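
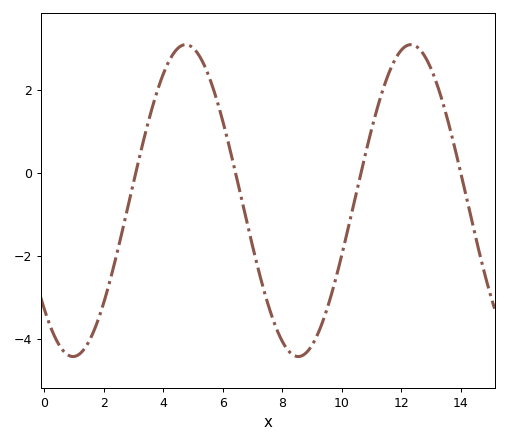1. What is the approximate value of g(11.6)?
2.45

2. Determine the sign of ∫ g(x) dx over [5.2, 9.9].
negative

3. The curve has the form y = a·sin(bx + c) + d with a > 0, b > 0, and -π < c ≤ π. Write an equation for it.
y = 3.76sin(0.83x - 2.37) - 0.66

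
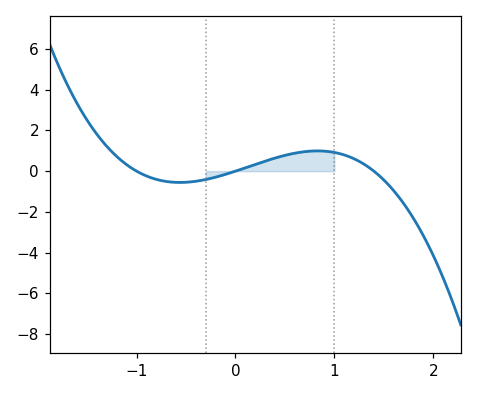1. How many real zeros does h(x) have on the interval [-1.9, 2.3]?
3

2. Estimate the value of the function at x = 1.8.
-2.4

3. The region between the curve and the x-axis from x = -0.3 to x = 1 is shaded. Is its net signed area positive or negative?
positive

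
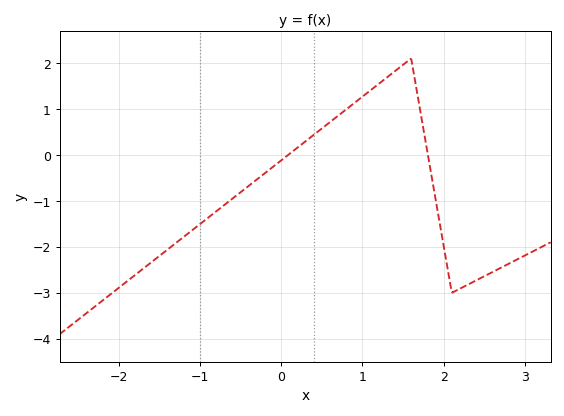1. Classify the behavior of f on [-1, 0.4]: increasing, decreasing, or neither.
increasing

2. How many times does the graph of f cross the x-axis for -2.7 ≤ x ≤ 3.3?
2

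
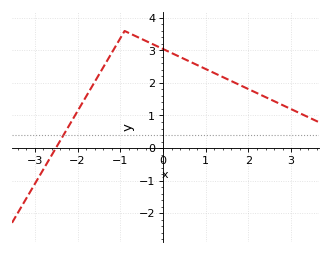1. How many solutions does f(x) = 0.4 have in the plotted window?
1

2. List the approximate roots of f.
-2.51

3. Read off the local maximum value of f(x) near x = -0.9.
3.6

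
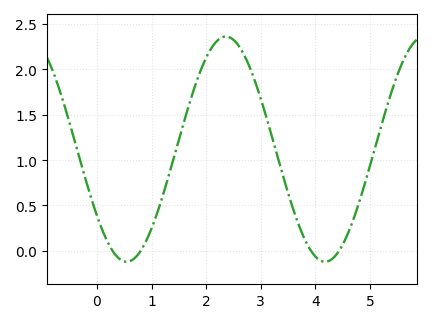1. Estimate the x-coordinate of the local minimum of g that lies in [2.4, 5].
4.2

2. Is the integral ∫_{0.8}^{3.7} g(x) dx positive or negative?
positive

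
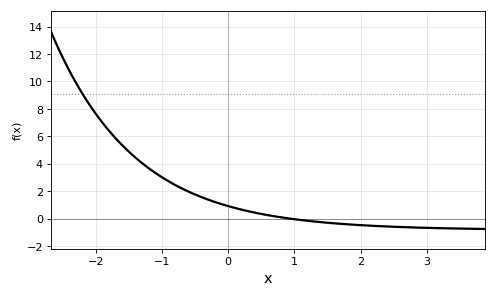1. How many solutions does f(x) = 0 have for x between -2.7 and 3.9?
1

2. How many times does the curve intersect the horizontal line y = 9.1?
1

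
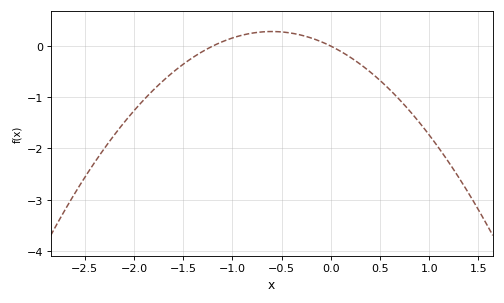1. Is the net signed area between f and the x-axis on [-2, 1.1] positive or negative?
negative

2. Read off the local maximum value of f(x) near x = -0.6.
0.284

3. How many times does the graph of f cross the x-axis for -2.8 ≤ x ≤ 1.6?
2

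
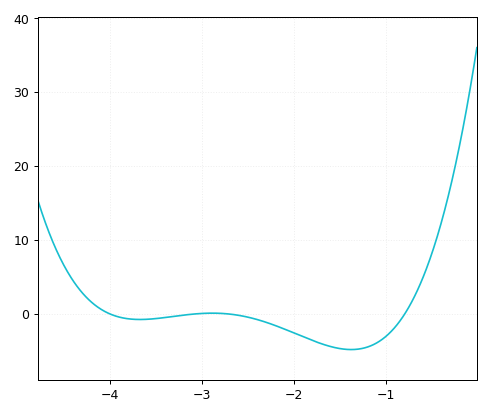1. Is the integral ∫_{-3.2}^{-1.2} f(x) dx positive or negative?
negative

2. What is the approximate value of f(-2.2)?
-2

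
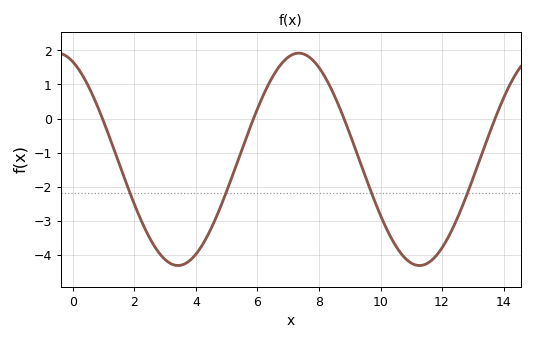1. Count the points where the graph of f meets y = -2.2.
4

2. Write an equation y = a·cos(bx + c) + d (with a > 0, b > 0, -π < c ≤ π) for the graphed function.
y = 3.12cos(0.8x + 0.41) - 1.2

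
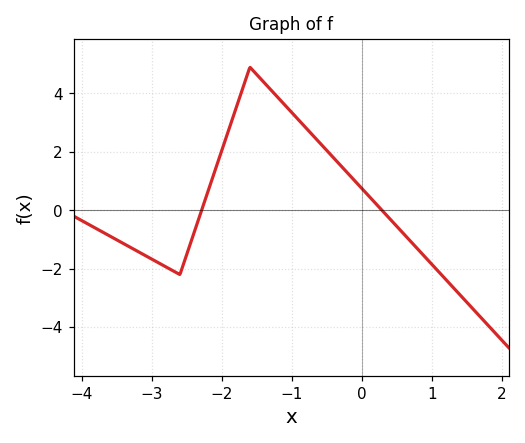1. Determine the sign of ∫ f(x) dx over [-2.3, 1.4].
positive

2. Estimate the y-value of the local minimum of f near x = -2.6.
-2.2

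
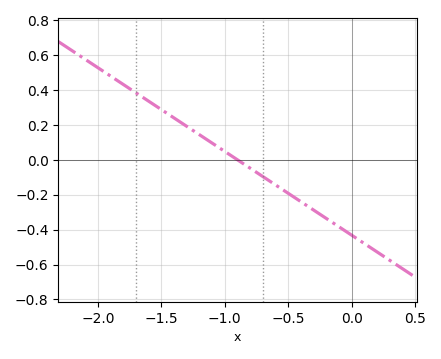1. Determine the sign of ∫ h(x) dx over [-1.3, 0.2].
negative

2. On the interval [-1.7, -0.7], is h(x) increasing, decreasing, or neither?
decreasing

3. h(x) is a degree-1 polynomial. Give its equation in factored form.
y = -0.48(x + 0.9)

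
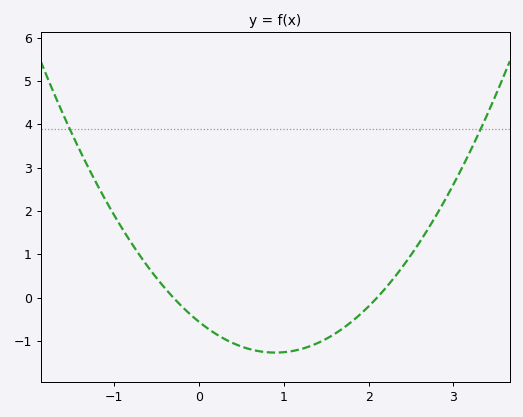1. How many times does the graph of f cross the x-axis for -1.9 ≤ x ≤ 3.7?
2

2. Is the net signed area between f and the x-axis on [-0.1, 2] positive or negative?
negative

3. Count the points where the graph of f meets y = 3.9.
2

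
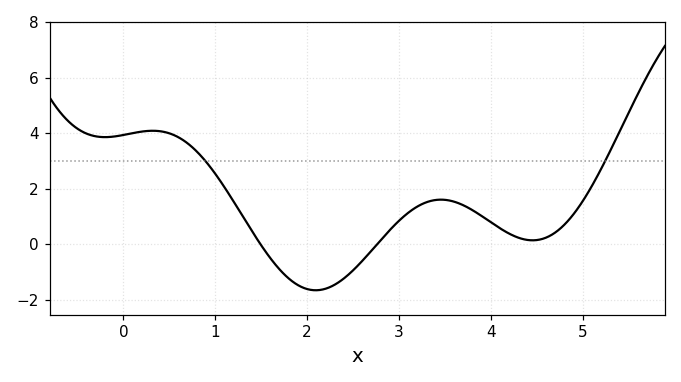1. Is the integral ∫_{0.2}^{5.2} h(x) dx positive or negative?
positive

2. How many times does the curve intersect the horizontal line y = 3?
2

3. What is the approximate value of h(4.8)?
0.708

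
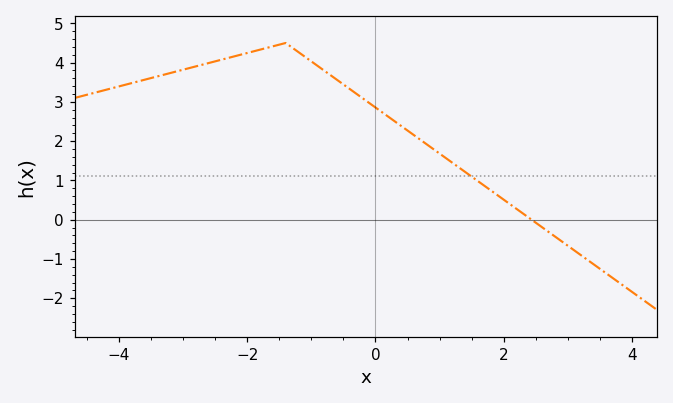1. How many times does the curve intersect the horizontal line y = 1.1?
1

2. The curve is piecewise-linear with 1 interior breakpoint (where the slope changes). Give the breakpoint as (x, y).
(-1.4, 4.5)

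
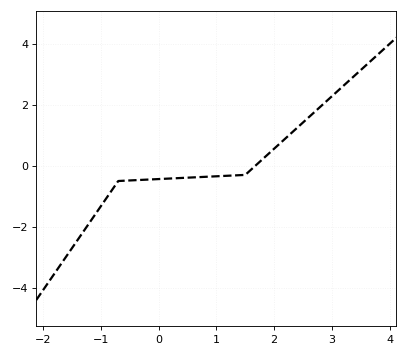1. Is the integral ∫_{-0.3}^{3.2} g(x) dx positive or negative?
positive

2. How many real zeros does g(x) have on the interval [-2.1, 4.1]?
1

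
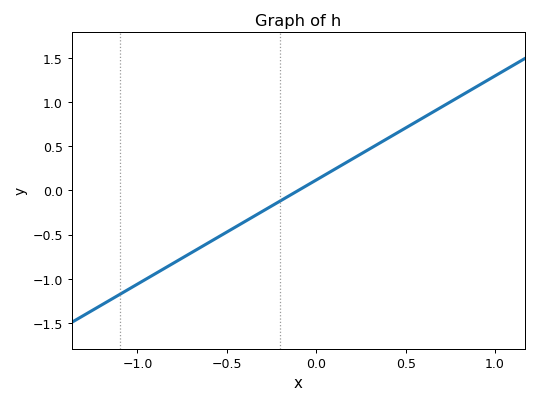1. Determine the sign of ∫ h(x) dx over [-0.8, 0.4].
negative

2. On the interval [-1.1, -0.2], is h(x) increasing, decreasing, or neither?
increasing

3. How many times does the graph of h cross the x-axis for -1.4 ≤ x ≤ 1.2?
1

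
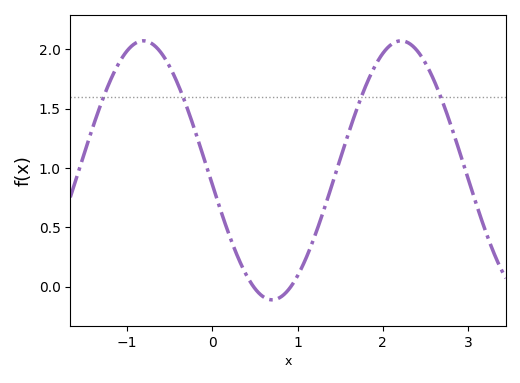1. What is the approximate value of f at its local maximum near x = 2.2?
2.05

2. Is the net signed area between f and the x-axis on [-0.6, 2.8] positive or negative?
positive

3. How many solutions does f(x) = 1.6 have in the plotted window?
4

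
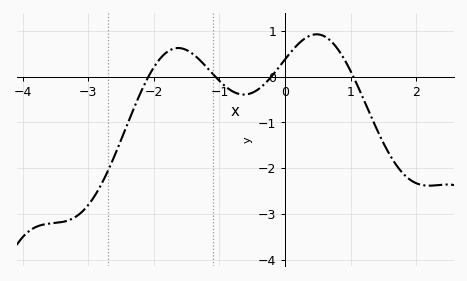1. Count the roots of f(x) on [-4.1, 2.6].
4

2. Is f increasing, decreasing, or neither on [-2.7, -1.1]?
neither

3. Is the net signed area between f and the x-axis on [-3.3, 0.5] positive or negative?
negative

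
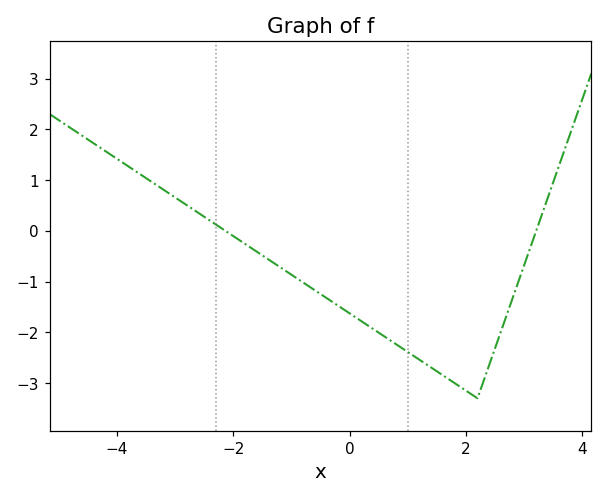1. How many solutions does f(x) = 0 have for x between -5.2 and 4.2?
2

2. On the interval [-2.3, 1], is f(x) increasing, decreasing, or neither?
decreasing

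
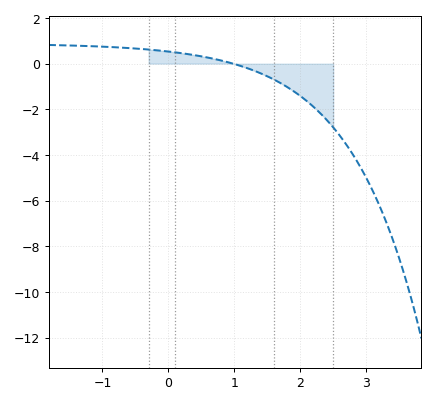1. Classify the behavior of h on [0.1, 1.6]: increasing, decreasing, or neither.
decreasing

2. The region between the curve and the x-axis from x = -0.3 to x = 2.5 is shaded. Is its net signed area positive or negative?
negative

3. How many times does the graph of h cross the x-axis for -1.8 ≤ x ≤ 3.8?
1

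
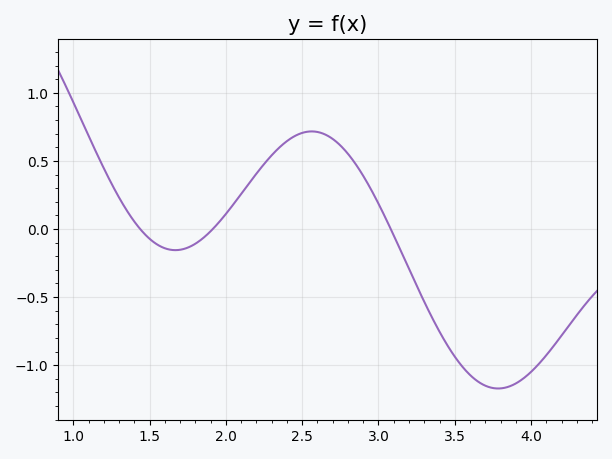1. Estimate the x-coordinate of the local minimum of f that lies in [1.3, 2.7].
1.65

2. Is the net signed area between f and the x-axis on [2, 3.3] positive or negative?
positive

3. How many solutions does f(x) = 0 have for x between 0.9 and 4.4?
3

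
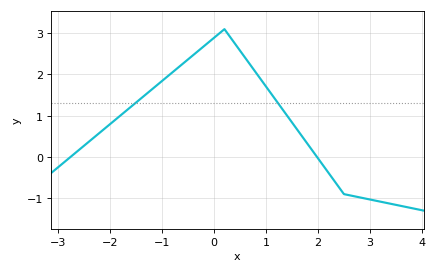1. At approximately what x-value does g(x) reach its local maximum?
0.2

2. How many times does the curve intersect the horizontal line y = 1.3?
2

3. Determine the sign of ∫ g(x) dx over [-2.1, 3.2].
positive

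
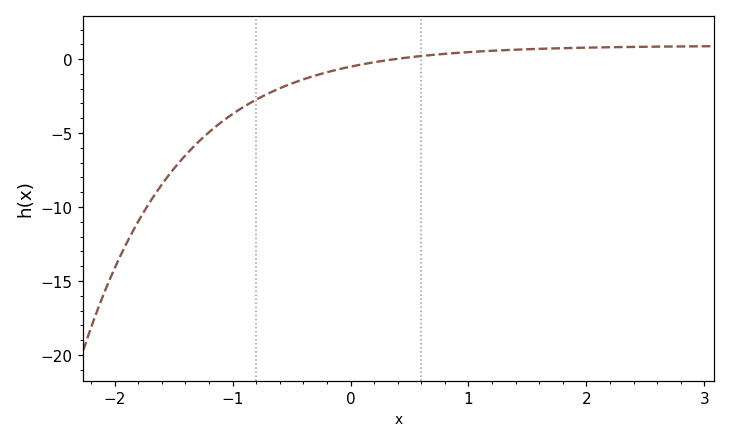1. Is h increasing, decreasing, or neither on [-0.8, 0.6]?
increasing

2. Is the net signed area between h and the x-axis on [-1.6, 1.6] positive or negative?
negative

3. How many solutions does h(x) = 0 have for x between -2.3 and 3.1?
1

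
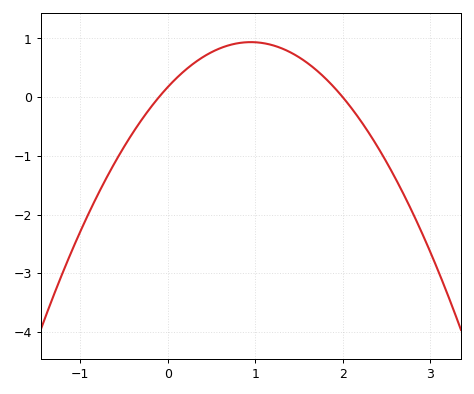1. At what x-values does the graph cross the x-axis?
-0.1, 2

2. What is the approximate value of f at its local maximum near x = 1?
0.9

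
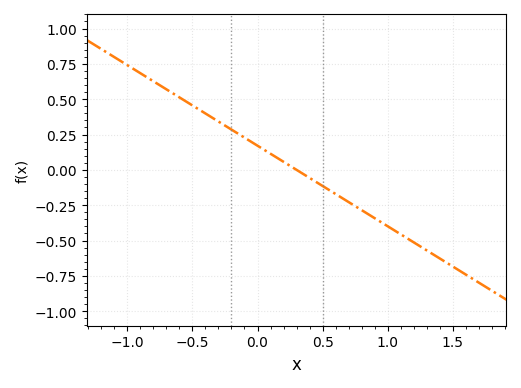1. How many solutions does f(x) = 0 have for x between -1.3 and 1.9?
1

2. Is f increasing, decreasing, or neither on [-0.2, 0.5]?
decreasing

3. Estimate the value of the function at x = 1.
-0.4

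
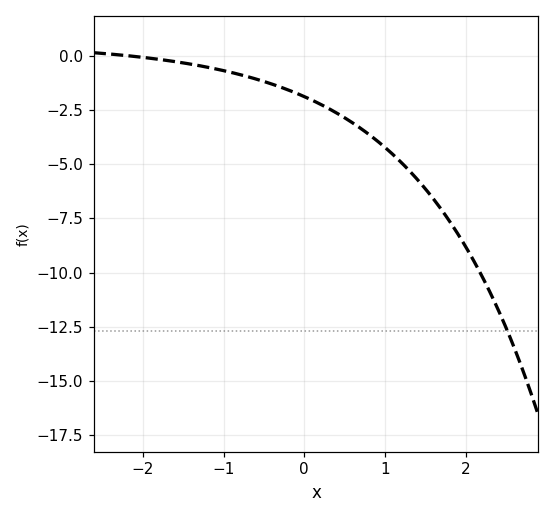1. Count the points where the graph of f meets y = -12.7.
1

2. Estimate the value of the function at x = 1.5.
-6.13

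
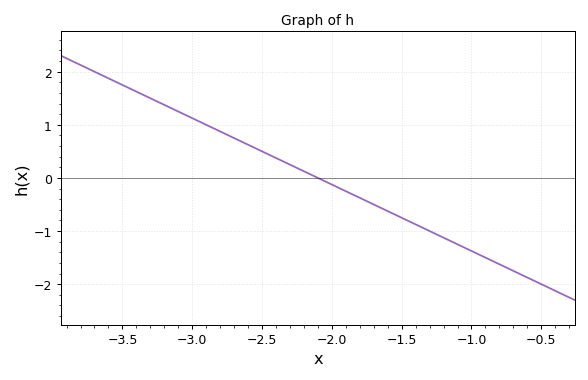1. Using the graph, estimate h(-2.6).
0.625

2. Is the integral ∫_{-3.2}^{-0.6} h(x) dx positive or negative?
negative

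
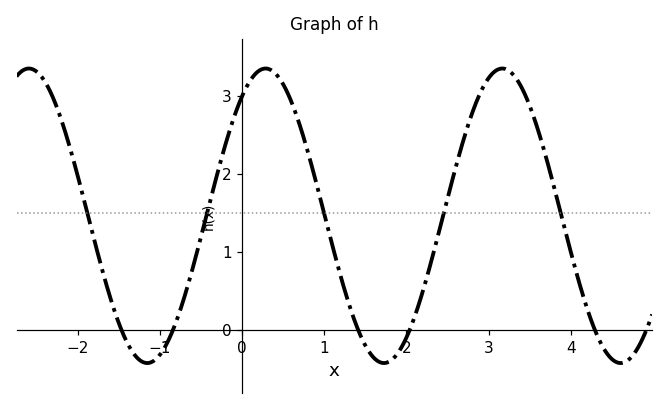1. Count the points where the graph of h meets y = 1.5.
5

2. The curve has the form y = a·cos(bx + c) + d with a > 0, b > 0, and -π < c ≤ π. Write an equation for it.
y = 1.89cos(2.18x - 0.622) + 1.46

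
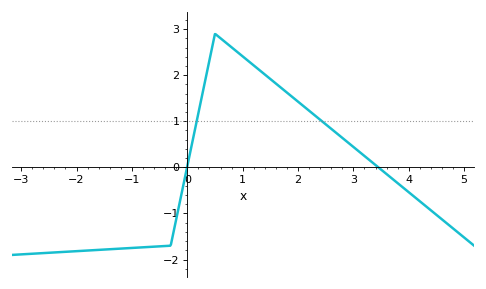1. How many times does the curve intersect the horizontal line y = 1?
2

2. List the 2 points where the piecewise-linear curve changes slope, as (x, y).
(-0.3, -1.7); (0.5, 2.9)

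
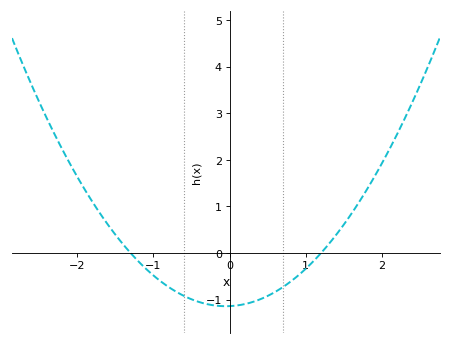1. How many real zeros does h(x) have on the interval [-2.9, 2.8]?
2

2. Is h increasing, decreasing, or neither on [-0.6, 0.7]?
neither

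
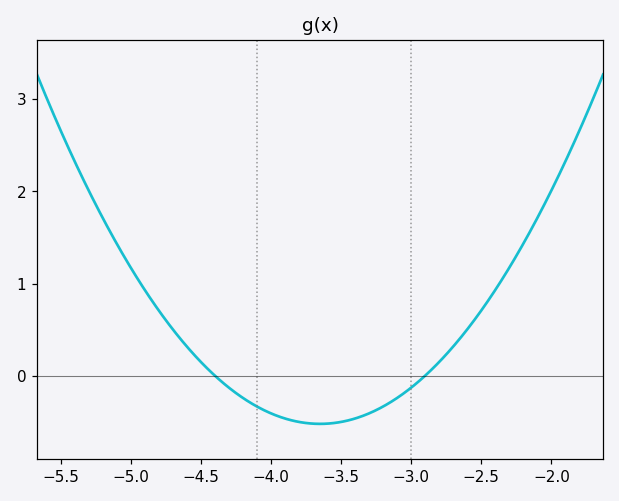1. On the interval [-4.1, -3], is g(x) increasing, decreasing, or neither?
neither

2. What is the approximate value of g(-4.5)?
0.1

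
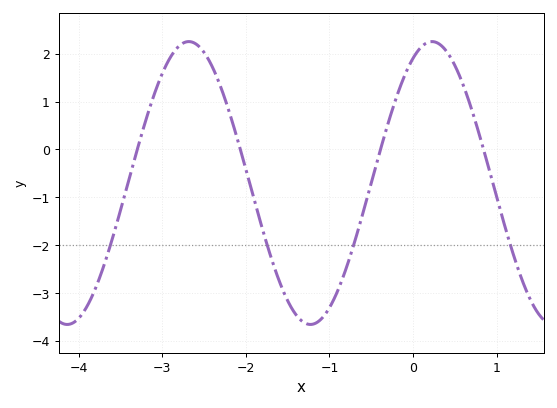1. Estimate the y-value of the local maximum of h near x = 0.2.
2.2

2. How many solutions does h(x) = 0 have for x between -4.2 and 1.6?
4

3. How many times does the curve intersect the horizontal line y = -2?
4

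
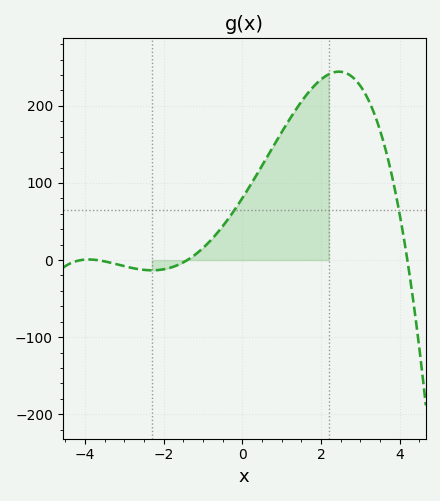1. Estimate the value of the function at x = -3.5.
-1.75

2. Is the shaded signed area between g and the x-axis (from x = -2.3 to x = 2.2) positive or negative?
positive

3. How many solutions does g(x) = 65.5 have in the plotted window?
2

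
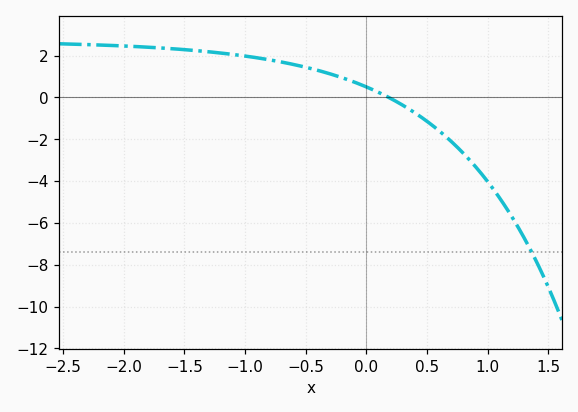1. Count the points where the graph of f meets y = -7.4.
1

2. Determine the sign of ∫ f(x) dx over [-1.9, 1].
positive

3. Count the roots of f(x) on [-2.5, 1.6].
1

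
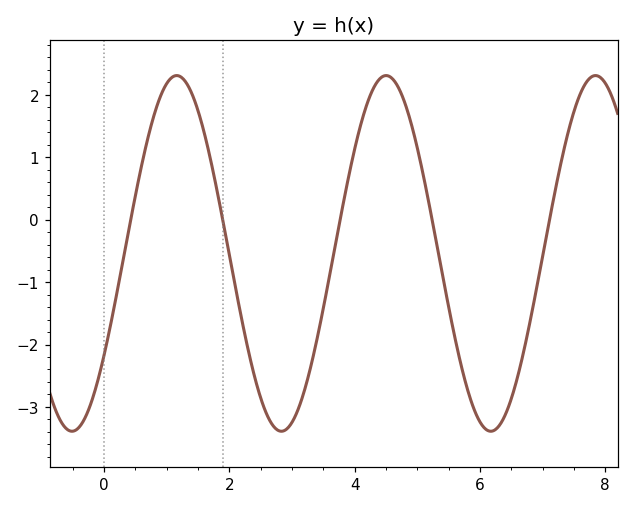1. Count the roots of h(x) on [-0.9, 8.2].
5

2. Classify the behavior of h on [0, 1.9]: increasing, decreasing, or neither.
neither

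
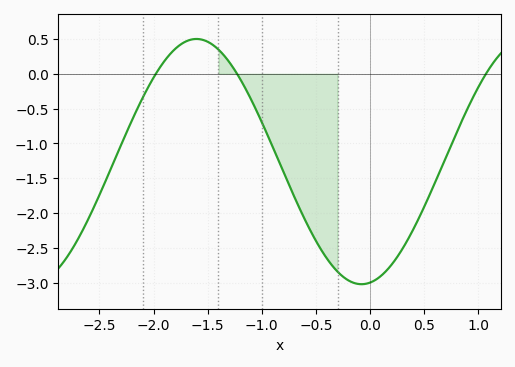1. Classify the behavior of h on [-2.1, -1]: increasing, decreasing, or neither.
neither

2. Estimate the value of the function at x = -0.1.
-3.02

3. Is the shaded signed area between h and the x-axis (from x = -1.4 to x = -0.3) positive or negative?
negative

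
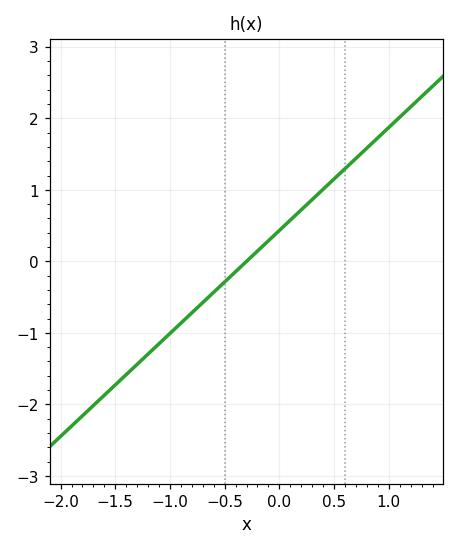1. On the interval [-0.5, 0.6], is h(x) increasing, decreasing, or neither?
increasing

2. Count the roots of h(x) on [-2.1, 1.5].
1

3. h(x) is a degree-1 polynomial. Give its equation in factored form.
y = 1.44(x + 0.3)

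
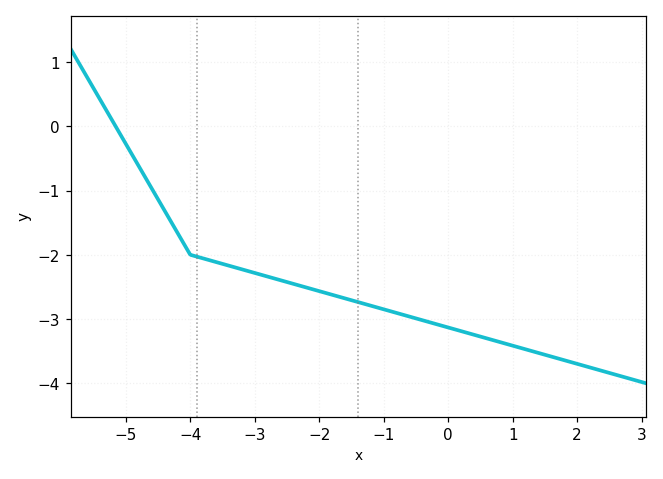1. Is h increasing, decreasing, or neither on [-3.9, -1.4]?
decreasing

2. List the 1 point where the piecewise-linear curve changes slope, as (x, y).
(-4, -2)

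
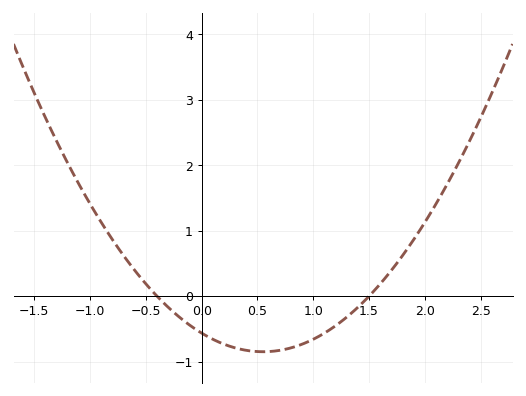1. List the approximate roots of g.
-0.4, 1.5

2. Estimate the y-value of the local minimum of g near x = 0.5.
-0.848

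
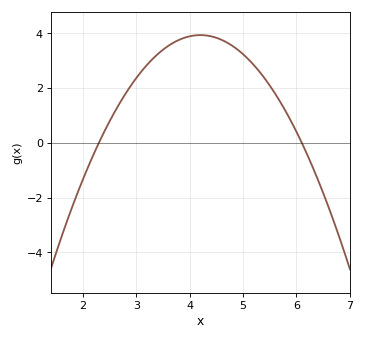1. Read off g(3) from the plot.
2.37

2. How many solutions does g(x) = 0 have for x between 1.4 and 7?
2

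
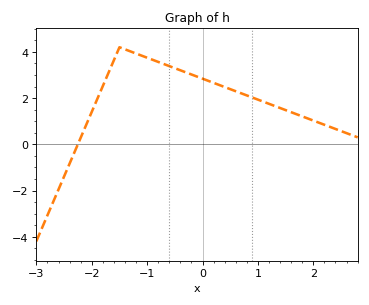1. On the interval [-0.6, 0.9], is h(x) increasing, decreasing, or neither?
decreasing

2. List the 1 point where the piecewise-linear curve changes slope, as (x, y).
(-1.5, 4.2)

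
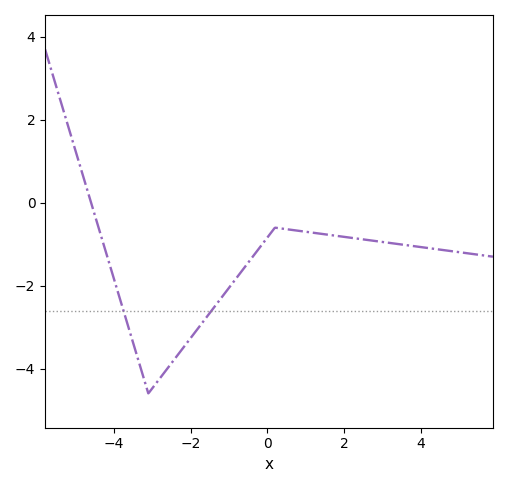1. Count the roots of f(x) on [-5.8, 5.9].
1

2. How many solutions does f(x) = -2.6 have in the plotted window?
2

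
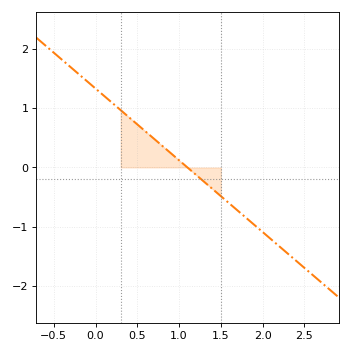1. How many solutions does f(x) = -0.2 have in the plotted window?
1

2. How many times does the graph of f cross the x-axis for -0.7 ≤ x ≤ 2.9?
1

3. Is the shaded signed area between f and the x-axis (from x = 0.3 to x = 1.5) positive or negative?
positive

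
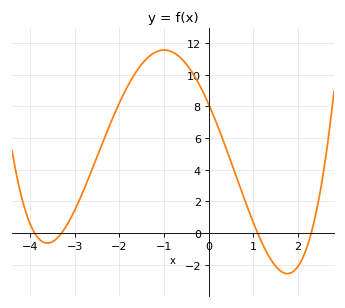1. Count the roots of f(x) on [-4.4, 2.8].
4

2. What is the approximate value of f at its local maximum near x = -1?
11.6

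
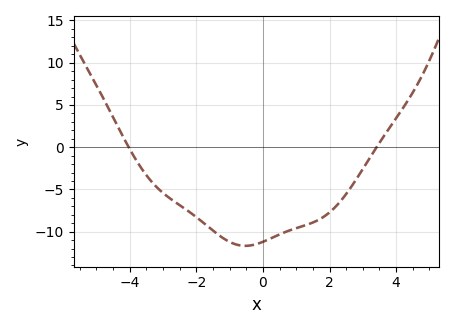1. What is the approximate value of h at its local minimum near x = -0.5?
-11.5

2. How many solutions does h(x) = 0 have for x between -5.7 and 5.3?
2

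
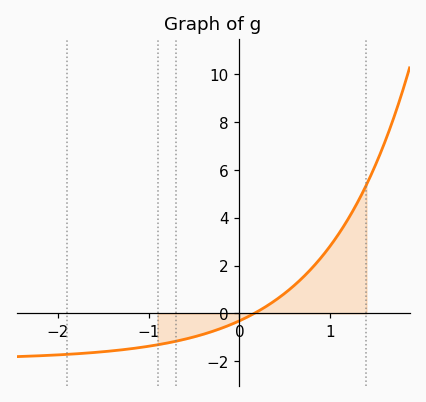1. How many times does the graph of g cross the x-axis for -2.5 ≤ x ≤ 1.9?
1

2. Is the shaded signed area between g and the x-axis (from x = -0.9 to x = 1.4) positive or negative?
positive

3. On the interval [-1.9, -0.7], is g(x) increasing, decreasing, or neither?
increasing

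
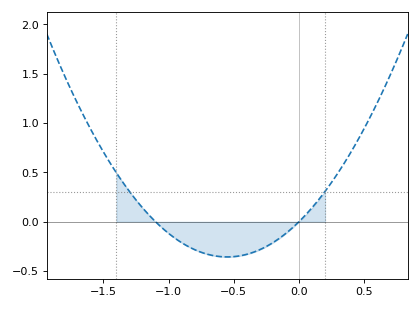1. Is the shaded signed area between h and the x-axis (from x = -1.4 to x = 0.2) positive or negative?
negative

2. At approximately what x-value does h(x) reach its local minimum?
-0.55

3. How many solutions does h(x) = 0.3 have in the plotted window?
2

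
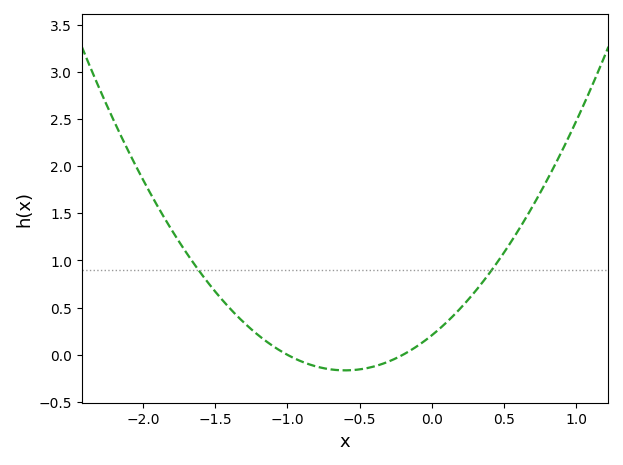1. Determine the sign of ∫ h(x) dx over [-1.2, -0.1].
negative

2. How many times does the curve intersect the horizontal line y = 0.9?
2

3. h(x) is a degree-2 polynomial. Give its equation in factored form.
y = 1.03(x + 1)(x + 0.2)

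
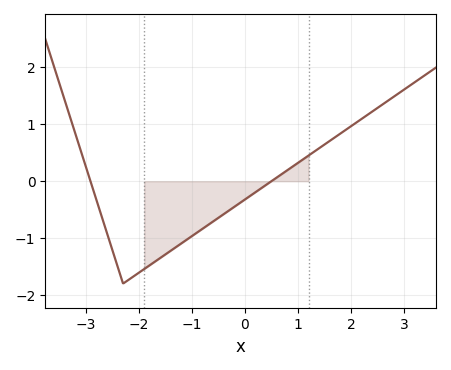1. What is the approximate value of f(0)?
-0.3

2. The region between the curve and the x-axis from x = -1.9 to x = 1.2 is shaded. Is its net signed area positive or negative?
negative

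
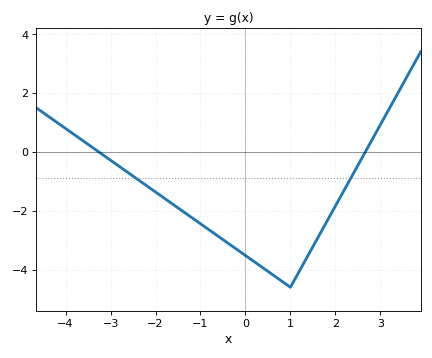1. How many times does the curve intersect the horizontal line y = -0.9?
2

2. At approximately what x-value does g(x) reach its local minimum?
1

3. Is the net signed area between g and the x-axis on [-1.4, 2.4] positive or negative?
negative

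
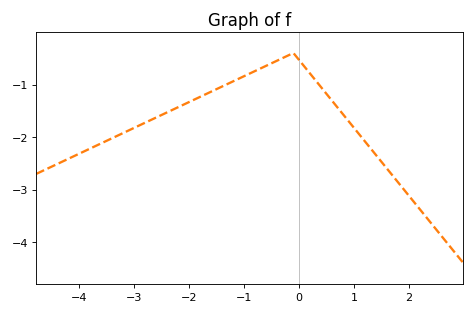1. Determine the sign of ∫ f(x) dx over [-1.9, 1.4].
negative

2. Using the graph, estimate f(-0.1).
-0.4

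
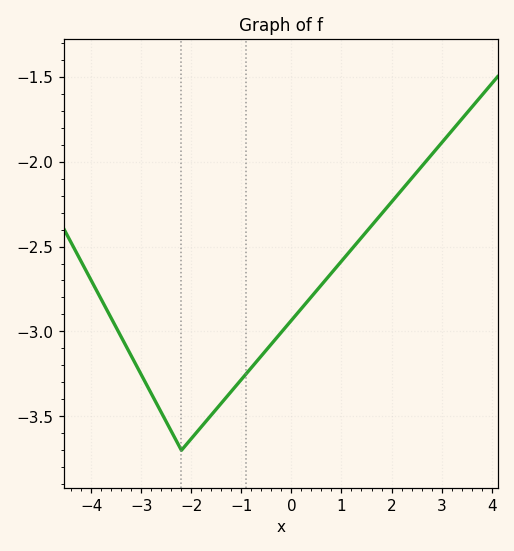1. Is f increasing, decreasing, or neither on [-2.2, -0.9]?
increasing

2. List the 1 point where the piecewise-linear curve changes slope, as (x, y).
(-2.2, -3.7)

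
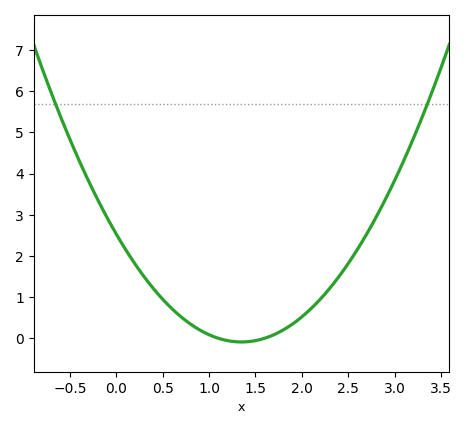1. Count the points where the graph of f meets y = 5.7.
2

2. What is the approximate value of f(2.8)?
2.9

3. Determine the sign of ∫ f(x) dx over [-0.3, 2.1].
positive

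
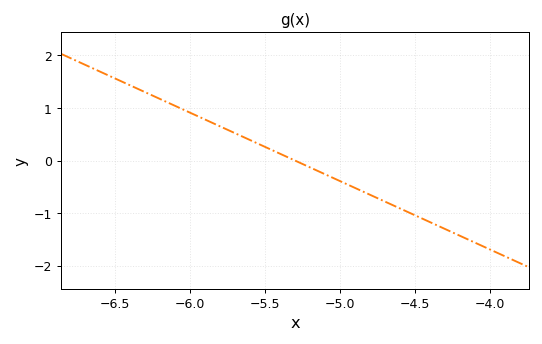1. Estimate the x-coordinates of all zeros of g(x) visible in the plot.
-5.3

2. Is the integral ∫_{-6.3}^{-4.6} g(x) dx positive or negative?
positive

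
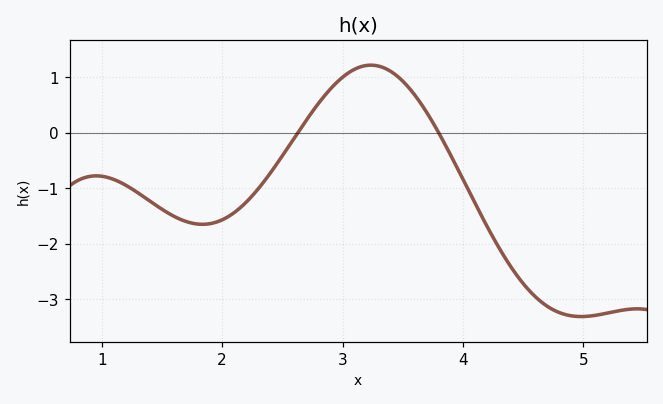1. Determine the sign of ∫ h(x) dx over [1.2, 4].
negative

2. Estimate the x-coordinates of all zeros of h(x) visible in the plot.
2.63, 3.8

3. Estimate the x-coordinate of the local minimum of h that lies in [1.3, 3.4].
1.84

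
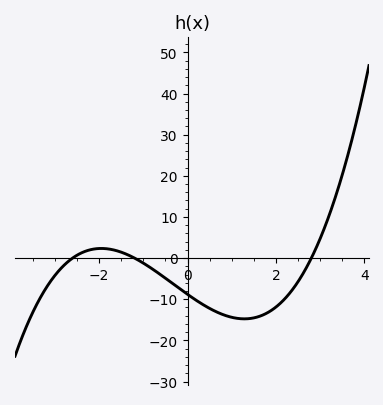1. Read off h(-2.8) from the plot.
-1.81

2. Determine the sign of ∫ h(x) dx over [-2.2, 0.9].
negative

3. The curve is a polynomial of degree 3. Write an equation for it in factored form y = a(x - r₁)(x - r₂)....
y = 1.01(x + 2.6)(x + 1.2)(x - 2.8)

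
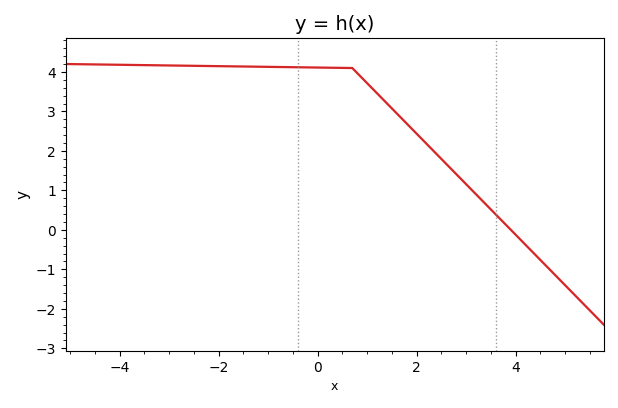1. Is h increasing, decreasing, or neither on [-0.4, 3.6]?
decreasing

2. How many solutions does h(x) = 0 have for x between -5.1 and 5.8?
1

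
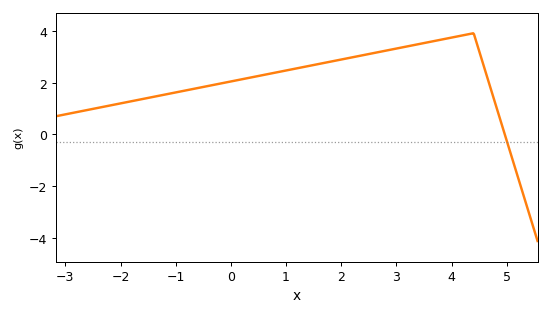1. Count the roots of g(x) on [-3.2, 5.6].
1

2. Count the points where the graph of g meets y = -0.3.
1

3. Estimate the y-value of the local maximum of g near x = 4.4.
3.8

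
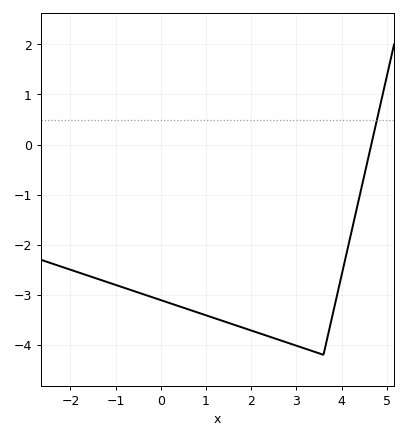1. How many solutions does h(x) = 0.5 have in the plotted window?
1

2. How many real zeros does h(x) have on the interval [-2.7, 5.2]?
1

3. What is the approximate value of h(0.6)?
-3.3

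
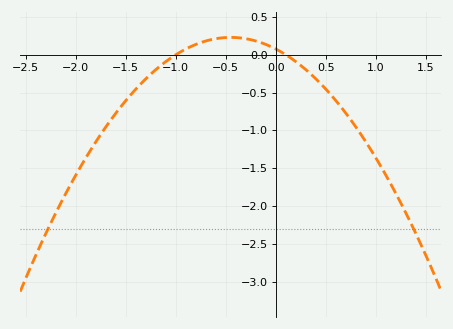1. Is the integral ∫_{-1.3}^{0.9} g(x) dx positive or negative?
negative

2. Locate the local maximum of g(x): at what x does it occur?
-0.45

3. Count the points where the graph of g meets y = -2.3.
2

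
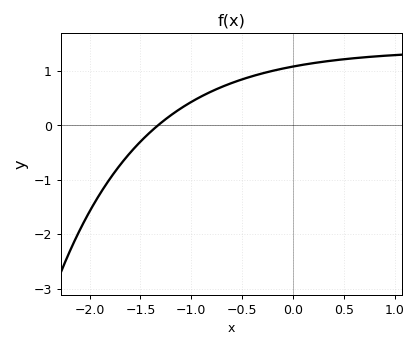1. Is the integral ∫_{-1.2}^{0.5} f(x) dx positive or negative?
positive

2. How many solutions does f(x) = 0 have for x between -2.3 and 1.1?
1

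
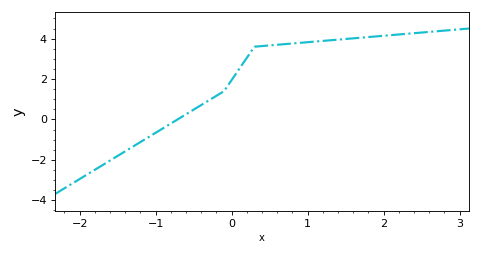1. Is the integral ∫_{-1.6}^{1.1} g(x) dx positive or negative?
positive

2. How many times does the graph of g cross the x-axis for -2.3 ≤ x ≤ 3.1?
1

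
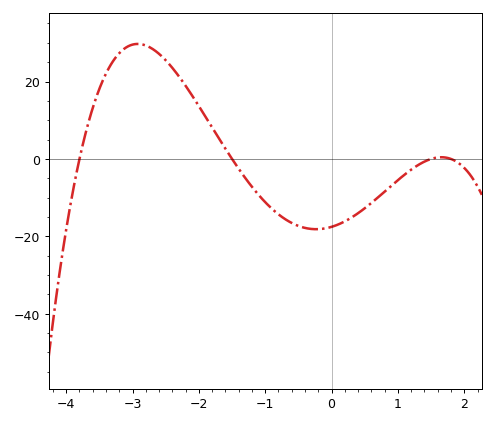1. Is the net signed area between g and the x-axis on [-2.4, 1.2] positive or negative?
negative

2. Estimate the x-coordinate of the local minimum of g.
-0.233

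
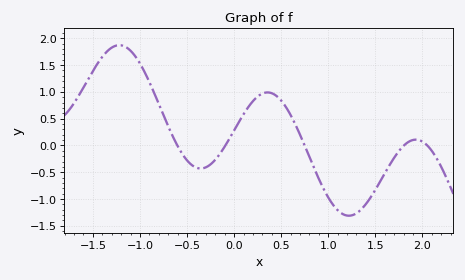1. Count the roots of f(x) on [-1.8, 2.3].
5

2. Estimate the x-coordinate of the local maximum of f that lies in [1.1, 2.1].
1.9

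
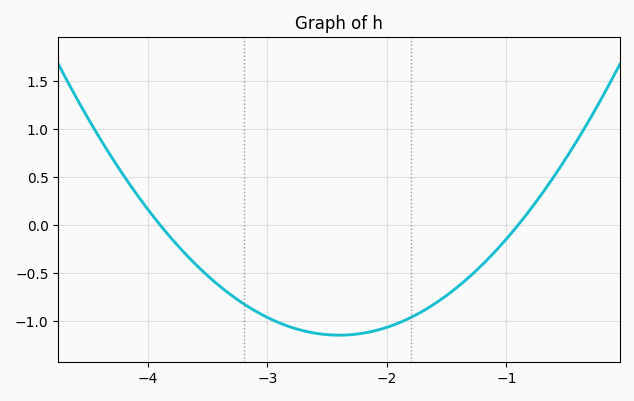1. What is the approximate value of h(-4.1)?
0.35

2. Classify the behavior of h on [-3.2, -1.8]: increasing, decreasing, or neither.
neither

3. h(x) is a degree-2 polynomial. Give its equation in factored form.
y = 0.51(x + 3.9)(x + 0.9)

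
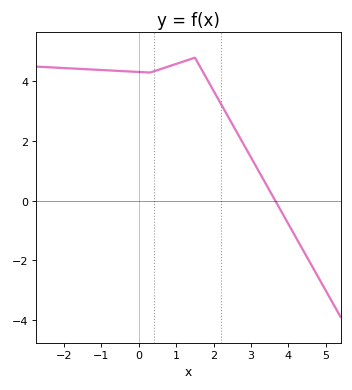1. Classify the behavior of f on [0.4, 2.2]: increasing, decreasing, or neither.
neither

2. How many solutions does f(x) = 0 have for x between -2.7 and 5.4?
1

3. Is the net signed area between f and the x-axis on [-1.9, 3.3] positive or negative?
positive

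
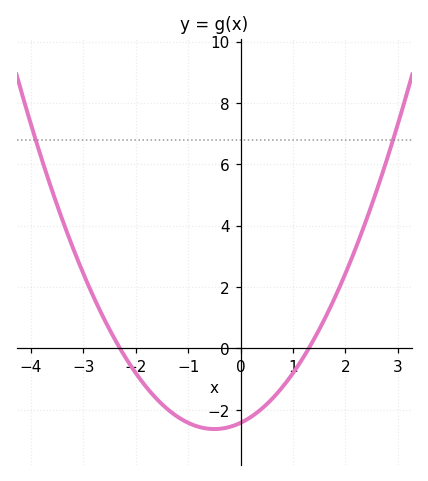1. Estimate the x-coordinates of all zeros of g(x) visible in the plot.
-2.4, 1.2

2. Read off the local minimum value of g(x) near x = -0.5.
-2.6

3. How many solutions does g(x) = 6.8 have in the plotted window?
2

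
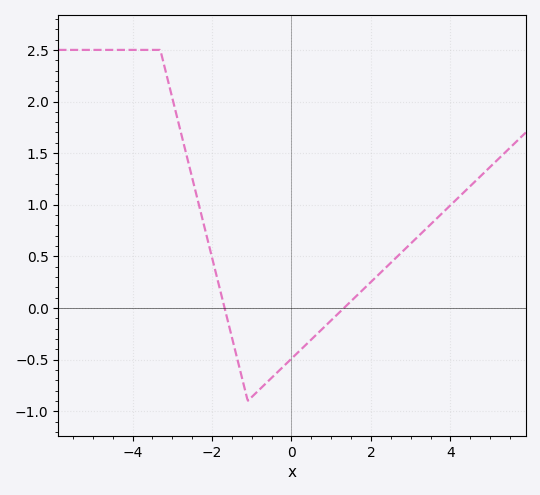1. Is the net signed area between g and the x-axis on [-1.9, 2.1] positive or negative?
negative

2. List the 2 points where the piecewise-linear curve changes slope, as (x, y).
(-3.3, 2.5); (-1.1, -0.9)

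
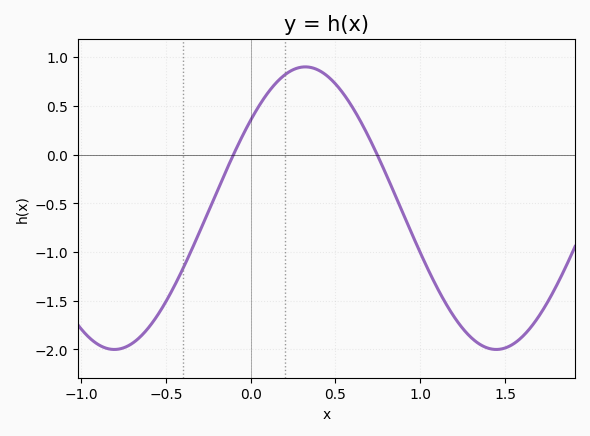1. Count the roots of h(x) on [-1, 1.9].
2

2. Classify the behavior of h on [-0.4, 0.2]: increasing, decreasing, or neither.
increasing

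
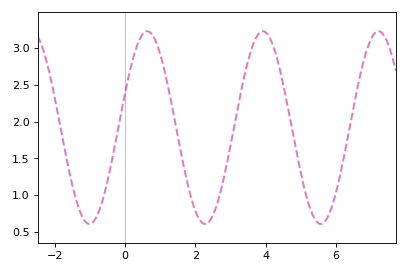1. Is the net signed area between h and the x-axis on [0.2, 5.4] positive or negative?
positive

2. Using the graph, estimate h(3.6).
3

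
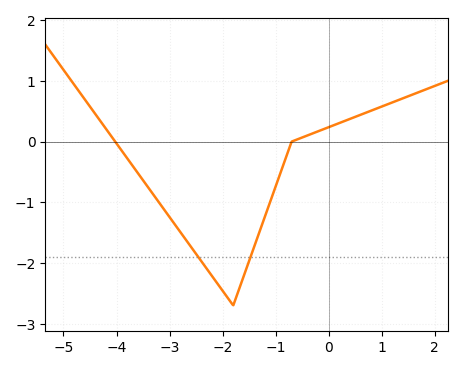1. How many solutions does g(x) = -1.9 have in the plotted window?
2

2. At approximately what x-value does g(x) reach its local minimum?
-1.8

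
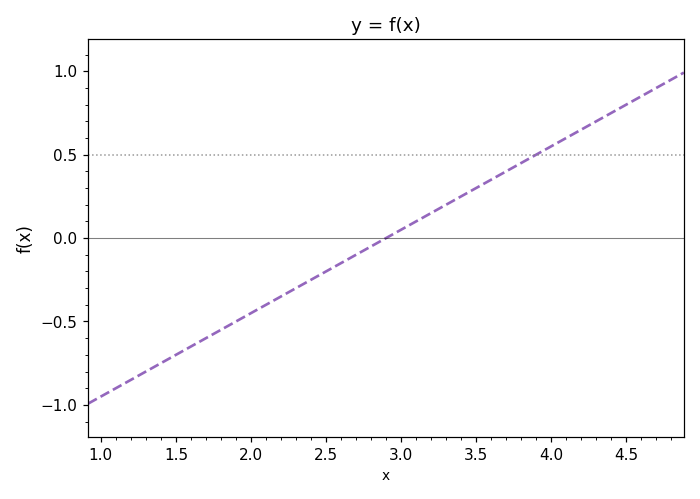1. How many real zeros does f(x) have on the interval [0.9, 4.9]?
1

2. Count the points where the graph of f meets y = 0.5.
1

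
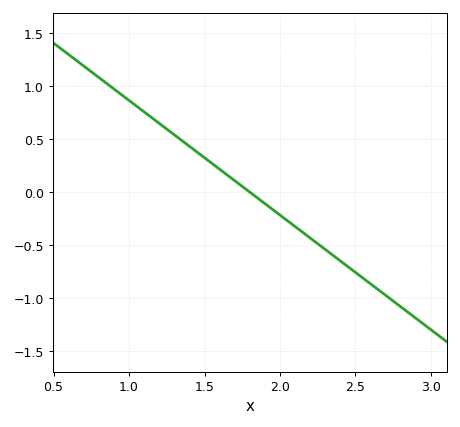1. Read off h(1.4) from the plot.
0.45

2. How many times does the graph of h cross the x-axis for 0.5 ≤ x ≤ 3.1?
1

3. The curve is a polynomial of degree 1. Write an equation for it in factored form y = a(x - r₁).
y = -1.08(x - 1.8)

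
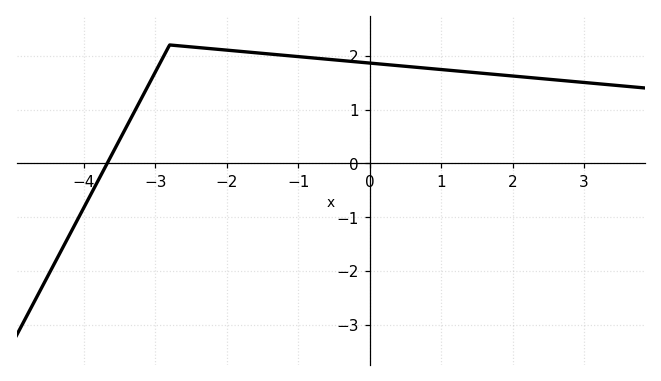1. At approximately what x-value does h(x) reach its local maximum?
-2.8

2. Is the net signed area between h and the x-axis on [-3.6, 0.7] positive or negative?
positive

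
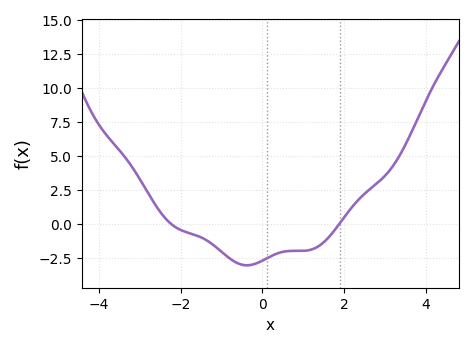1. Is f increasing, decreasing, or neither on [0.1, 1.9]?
neither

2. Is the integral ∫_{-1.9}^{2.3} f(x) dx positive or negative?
negative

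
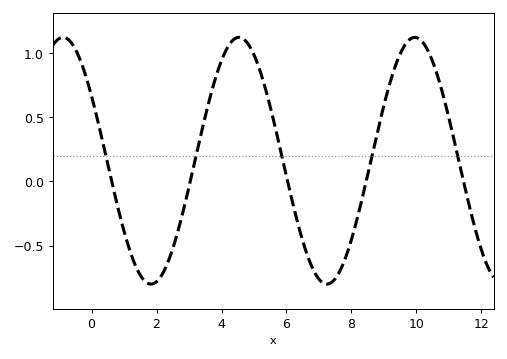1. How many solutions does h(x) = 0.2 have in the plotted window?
5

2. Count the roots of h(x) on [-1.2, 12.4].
5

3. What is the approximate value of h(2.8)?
-0.252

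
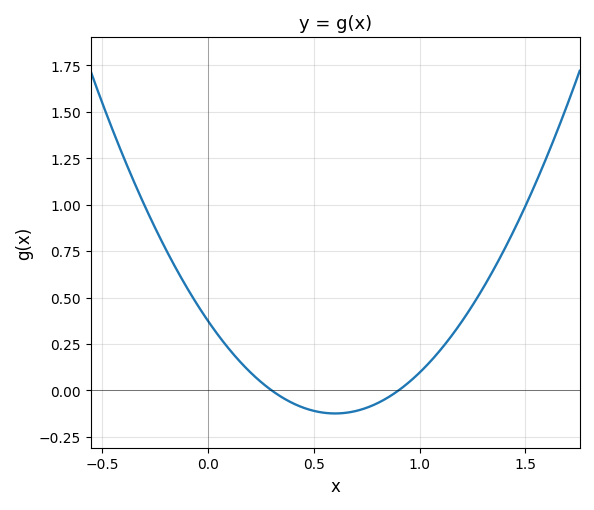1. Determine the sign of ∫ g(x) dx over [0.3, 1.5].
positive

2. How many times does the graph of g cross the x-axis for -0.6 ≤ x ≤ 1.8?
2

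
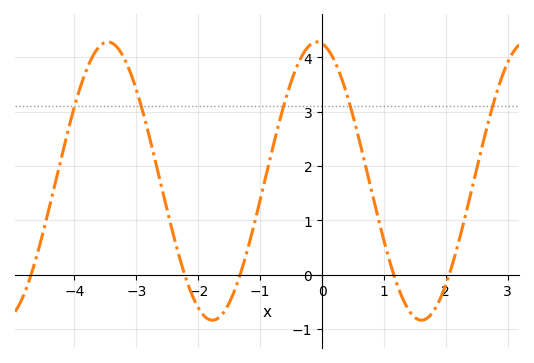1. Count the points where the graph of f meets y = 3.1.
5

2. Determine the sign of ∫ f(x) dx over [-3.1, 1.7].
positive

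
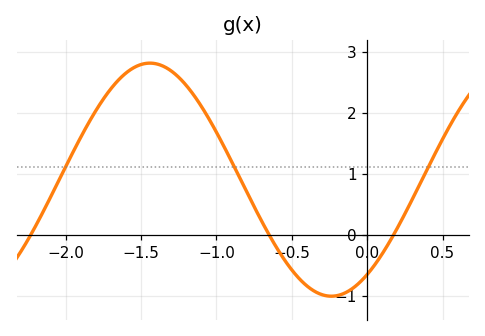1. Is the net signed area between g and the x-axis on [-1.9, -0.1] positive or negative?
positive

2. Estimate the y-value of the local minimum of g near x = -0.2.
-1.01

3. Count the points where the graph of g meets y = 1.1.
3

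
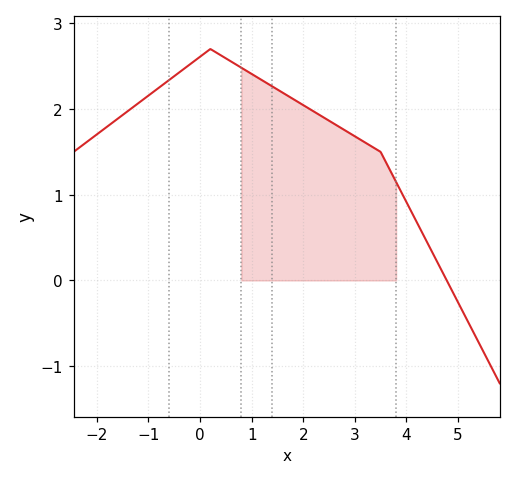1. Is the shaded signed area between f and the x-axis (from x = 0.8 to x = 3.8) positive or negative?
positive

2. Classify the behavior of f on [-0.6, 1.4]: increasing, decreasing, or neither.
neither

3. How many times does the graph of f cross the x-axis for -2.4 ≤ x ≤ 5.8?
1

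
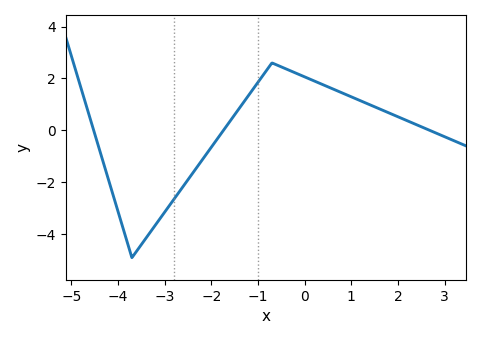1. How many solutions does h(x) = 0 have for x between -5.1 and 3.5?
3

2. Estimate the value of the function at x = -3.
-3.2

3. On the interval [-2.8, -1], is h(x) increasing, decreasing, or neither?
increasing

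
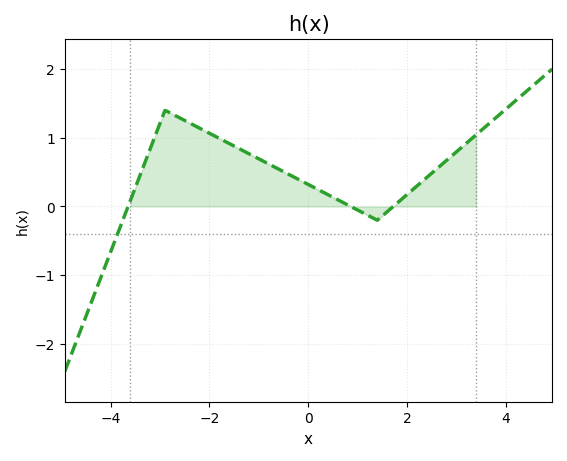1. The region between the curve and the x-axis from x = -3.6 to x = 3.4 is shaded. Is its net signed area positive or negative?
positive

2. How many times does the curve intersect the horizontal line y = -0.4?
1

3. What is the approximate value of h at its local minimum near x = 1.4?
-0.2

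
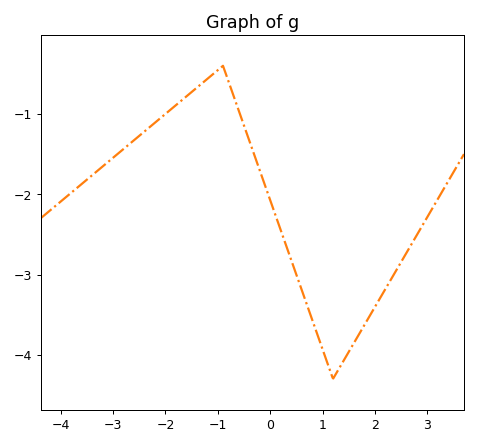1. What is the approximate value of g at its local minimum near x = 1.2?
-4.3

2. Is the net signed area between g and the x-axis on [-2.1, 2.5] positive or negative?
negative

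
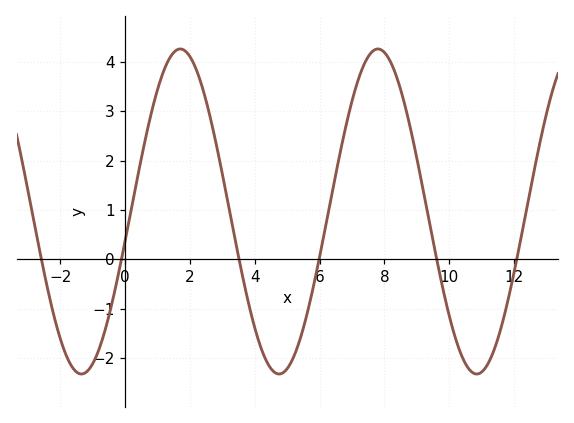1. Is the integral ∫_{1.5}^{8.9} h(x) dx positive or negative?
positive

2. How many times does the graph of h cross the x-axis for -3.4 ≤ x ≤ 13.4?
6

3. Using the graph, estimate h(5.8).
-0.581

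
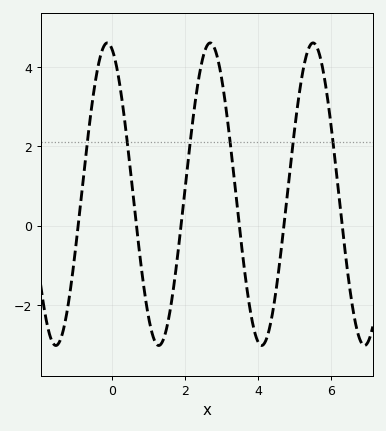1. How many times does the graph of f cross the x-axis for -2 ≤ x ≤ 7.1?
6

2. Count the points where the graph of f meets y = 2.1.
6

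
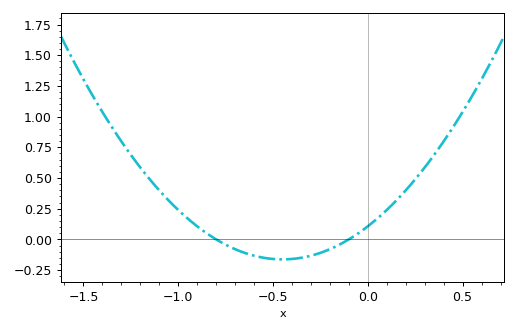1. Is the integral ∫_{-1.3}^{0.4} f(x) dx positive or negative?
positive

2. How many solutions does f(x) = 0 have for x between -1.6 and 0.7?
2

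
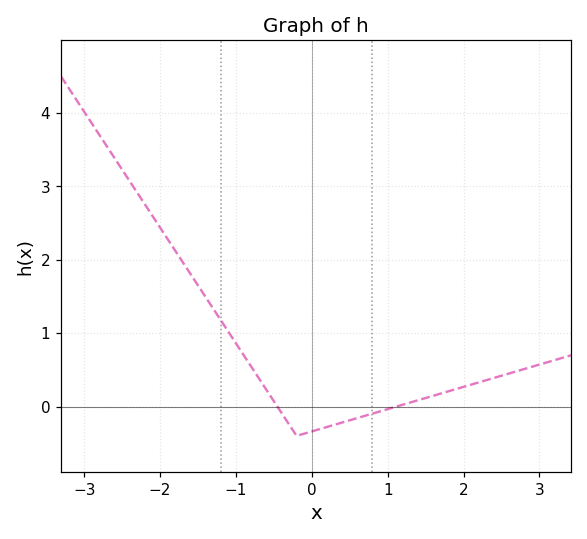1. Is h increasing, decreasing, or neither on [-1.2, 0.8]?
neither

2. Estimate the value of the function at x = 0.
-0.339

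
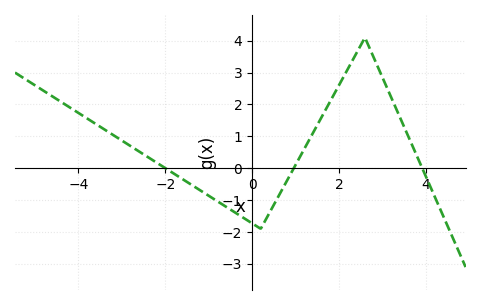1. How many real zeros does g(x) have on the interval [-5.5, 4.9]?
3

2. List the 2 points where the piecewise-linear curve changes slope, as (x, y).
(0.2, -1.9); (2.6, 4.1)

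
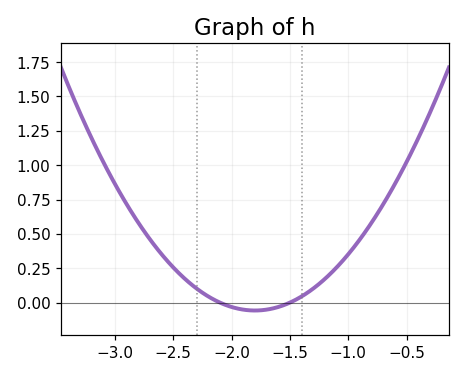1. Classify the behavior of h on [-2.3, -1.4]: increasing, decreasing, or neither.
neither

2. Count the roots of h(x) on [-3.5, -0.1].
2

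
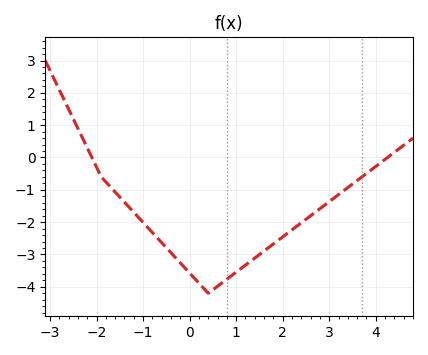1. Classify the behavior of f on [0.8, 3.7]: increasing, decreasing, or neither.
increasing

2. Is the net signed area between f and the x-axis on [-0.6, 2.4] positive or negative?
negative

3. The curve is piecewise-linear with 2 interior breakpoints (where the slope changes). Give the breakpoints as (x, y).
(-1.9, -0.6); (0.4, -4.2)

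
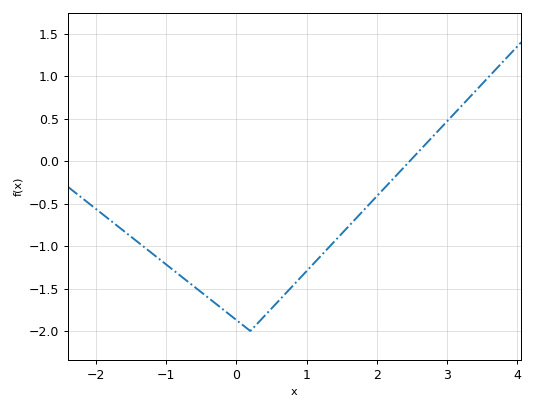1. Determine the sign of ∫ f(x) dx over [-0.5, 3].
negative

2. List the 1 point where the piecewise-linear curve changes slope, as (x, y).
(0.2, -2)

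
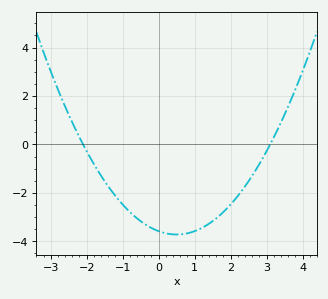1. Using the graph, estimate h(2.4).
-1.73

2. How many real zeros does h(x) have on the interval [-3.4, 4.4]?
2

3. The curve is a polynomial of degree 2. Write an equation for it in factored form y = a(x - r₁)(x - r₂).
y = 0.55(x + 2.1)(x - 3.1)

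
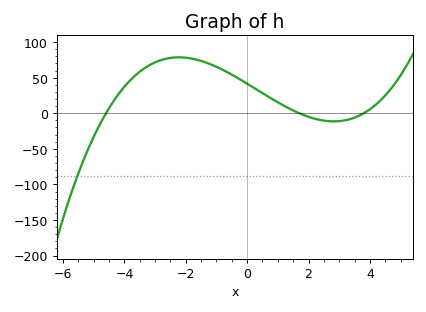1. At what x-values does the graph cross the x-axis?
-4.6, 1.7, 3.8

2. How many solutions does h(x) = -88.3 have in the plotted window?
1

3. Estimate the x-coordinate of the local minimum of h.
2.82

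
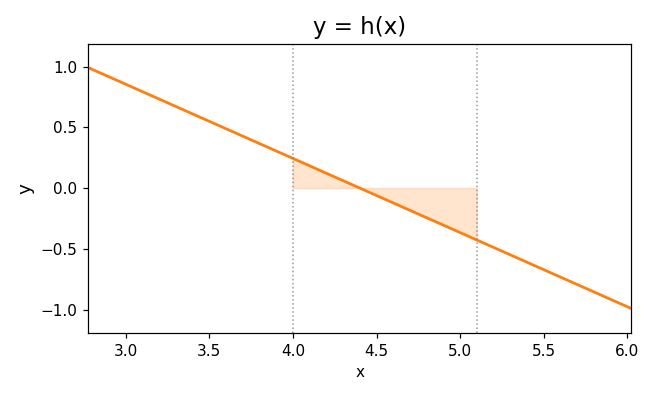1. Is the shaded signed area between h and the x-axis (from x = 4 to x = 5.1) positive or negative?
negative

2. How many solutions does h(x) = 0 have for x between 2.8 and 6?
1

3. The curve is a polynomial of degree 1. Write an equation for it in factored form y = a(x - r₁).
y = -0.61(x - 4.4)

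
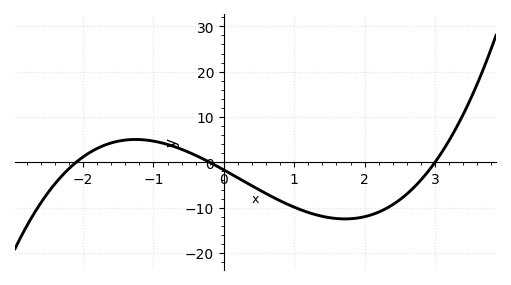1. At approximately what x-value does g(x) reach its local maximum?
-1.26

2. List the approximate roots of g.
-2.1, -0.2, 3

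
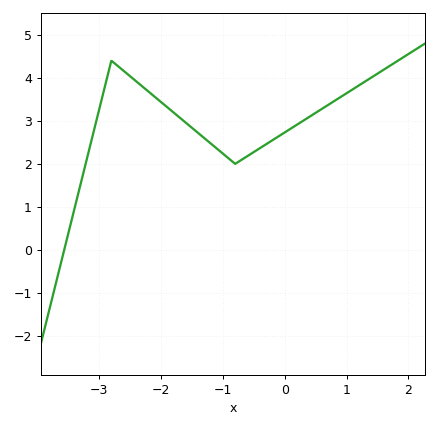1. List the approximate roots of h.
-3.6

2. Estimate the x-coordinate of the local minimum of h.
-0.8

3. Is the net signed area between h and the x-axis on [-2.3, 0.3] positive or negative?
positive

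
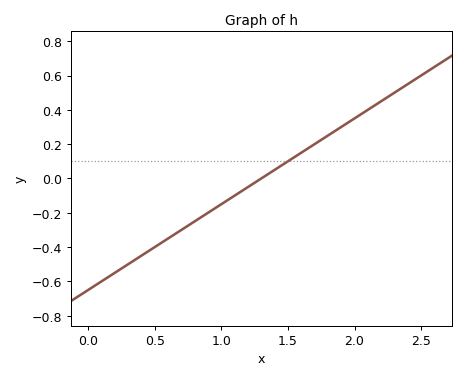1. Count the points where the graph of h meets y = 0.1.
1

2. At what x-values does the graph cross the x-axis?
1.3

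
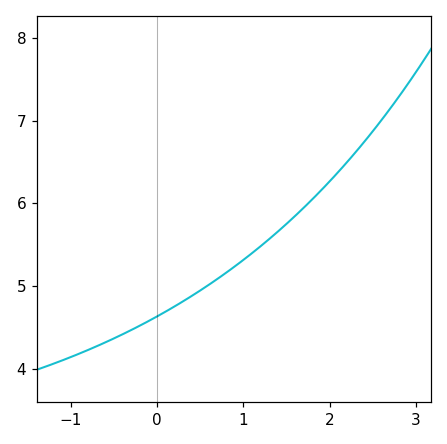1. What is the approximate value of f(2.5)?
6.87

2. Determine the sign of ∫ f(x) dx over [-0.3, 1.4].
positive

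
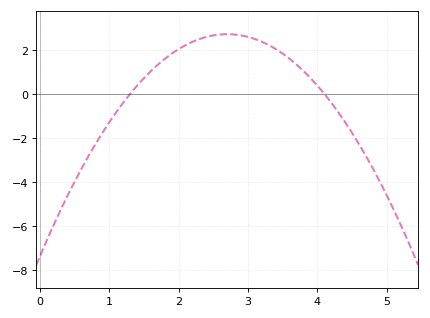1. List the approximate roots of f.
1.3, 4.1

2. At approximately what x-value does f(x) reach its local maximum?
2.7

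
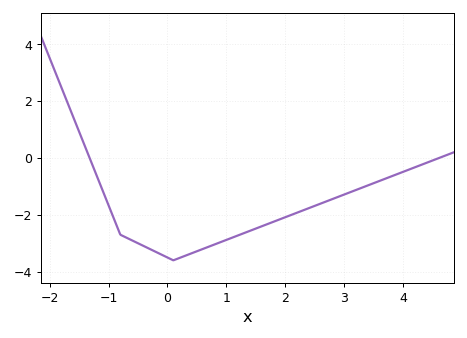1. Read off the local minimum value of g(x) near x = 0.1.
-3.6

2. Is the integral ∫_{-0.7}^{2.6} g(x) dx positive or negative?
negative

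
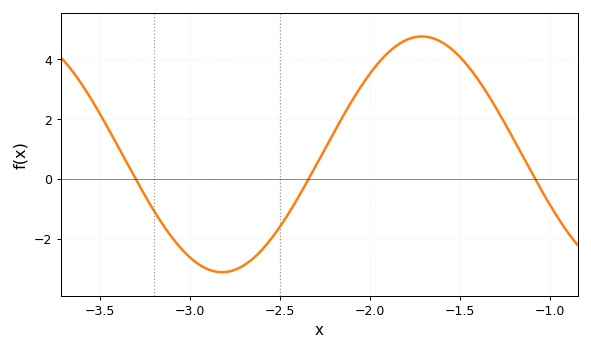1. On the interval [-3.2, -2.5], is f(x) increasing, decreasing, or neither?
neither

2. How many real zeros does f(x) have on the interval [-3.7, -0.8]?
3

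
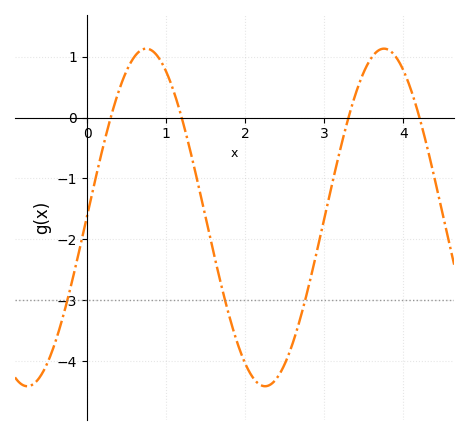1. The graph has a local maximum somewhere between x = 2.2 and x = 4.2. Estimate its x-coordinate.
3.8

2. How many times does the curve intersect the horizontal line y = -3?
3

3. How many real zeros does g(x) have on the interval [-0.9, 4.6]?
4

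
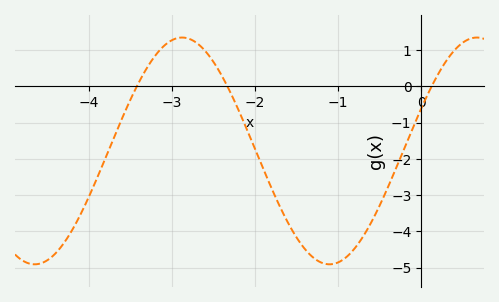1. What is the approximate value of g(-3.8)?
-1.97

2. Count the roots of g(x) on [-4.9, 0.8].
3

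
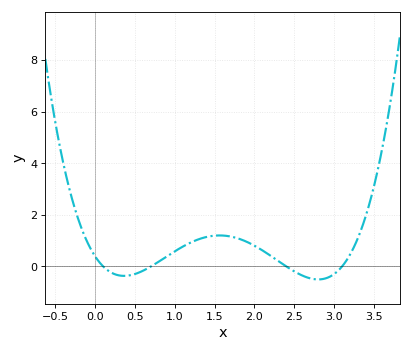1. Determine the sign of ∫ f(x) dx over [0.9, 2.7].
positive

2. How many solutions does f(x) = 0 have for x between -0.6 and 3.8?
4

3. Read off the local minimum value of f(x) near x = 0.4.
-0.366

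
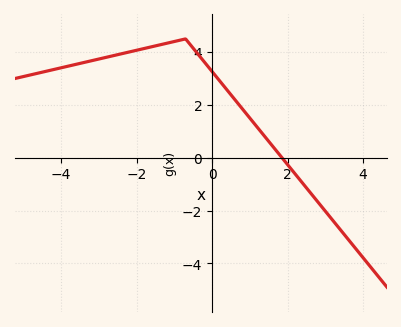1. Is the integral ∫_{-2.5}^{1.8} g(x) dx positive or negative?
positive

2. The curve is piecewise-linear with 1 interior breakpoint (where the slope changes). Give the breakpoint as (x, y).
(-0.7, 4.5)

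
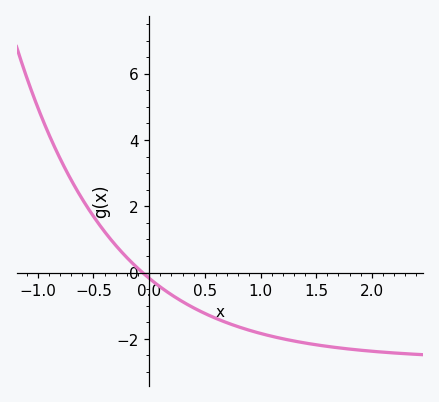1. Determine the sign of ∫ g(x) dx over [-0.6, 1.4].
negative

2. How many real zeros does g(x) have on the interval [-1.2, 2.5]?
1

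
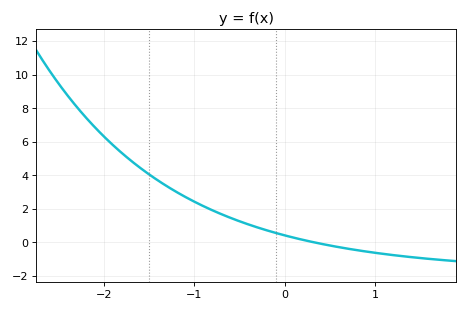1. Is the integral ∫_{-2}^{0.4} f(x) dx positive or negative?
positive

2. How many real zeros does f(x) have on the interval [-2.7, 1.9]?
1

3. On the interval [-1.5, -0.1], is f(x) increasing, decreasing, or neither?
decreasing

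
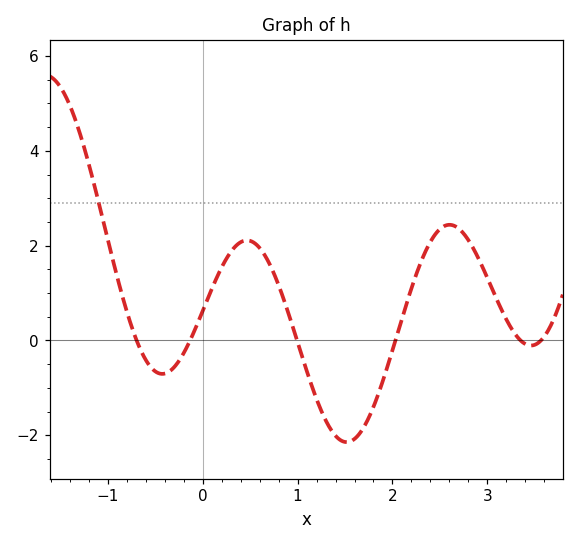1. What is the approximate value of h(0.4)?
2.07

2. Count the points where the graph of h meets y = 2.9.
1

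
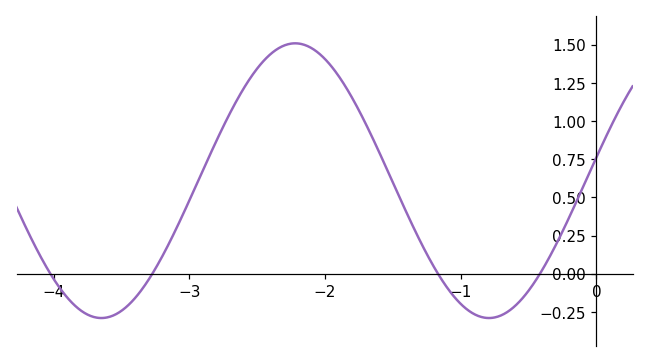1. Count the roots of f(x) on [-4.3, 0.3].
4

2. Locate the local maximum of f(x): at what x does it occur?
-2.22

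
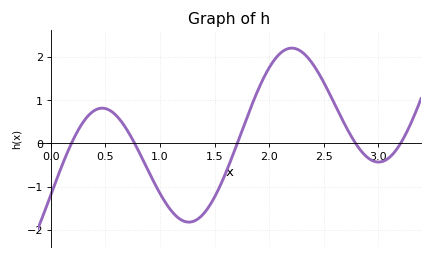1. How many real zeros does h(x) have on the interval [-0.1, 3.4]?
5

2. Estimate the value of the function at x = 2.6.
0.9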